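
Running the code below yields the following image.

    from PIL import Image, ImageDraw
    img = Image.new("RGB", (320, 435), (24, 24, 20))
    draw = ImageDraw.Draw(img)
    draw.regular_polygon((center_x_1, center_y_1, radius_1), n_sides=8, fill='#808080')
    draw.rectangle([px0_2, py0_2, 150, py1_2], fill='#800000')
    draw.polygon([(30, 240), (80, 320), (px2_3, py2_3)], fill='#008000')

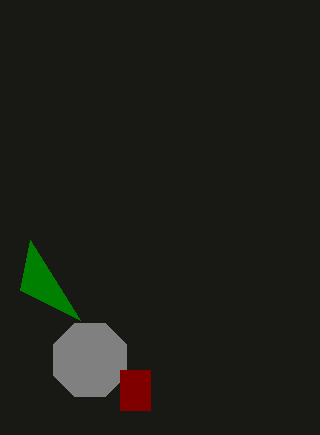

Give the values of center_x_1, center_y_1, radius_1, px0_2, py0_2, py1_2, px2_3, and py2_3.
center_x_1 = 90; center_y_1 = 360; radius_1 = 40; px0_2 = 120; py0_2 = 370; py1_2 = 410; px2_3 = 20; py2_3 = 290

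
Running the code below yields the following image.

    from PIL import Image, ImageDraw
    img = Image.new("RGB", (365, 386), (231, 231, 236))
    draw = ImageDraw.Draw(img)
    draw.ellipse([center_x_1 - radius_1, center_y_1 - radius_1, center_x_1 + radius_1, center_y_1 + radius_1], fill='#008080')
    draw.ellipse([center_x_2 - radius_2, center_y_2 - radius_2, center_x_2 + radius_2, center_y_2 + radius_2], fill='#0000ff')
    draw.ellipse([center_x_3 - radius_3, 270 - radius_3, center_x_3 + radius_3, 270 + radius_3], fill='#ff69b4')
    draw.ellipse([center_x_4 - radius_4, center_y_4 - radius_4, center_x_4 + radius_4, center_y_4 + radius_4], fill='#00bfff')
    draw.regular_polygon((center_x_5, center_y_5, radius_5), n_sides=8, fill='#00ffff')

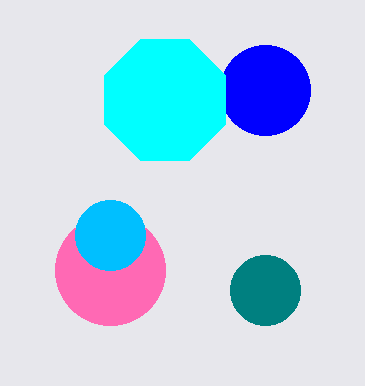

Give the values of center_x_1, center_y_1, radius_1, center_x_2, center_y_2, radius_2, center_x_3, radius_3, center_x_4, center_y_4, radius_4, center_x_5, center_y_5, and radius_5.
center_x_1 = 265
center_y_1 = 290
radius_1 = 35
center_x_2 = 265
center_y_2 = 90
radius_2 = 45
center_x_3 = 110
radius_3 = 55
center_x_4 = 110
center_y_4 = 235
radius_4 = 35
center_x_5 = 165
center_y_5 = 100
radius_5 = 65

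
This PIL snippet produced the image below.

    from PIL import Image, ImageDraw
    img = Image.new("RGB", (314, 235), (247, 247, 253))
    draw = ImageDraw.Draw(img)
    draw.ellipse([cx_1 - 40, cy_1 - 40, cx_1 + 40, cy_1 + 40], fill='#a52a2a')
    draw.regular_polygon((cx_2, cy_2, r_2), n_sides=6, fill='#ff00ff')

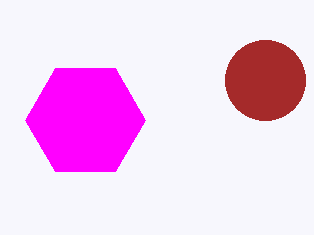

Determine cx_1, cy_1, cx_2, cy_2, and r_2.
cx_1 = 265; cy_1 = 80; cx_2 = 85; cy_2 = 120; r_2 = 60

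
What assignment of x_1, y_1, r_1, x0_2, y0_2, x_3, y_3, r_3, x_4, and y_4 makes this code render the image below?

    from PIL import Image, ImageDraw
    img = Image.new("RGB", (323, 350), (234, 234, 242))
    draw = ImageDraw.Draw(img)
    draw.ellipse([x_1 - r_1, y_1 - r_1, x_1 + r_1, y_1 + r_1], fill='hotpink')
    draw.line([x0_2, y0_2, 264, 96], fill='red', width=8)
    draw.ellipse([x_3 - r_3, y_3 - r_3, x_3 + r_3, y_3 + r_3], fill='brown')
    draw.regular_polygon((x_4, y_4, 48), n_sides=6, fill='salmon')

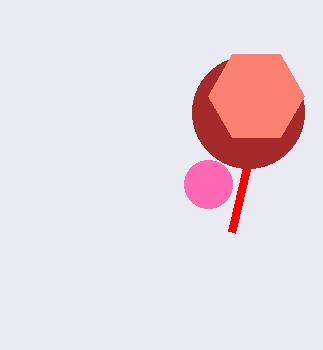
x_1 = 208; y_1 = 184; r_1 = 24; x0_2 = 232; y0_2 = 232; x_3 = 248; y_3 = 112; r_3 = 56; x_4 = 256; y_4 = 96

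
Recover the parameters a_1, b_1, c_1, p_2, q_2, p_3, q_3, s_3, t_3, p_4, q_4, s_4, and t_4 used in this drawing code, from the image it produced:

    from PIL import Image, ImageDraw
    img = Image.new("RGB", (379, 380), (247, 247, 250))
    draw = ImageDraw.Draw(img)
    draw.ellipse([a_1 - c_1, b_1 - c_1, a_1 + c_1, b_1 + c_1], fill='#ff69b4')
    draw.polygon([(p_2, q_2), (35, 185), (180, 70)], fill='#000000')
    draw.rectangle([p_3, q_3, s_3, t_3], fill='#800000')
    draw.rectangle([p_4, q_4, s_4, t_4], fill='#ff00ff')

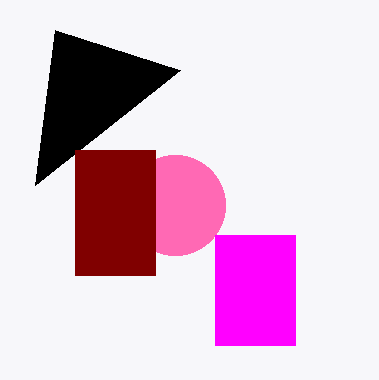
a_1 = 175
b_1 = 205
c_1 = 50
p_2 = 55
q_2 = 30
p_3 = 75
q_3 = 150
s_3 = 155
t_3 = 275
p_4 = 215
q_4 = 235
s_4 = 295
t_4 = 345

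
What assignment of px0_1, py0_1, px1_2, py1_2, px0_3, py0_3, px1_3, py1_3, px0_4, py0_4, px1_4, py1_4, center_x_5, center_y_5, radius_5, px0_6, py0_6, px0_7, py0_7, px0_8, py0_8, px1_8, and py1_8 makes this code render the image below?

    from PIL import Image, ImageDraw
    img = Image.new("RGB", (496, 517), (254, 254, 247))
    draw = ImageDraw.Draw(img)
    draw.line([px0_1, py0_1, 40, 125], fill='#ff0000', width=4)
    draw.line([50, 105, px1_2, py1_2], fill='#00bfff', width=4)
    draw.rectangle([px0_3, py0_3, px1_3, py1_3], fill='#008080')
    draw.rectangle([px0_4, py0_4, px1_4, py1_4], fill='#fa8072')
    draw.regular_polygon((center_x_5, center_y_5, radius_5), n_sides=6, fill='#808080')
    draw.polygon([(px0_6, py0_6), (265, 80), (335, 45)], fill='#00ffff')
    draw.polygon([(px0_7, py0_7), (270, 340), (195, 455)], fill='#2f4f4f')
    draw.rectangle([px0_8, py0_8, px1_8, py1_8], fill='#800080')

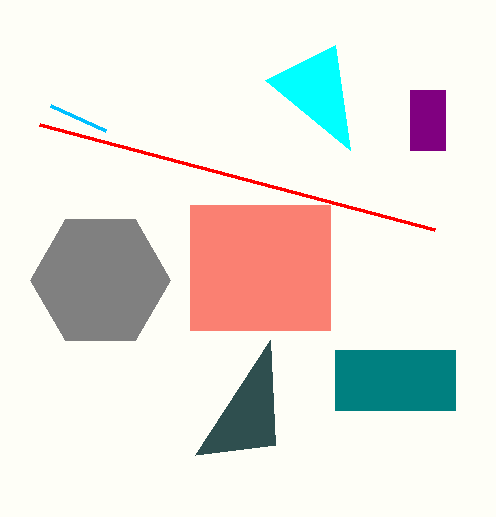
px0_1 = 435, py0_1 = 230, px1_2 = 105, py1_2 = 130, px0_3 = 335, py0_3 = 350, px1_3 = 455, py1_3 = 410, px0_4 = 190, py0_4 = 205, px1_4 = 330, py1_4 = 330, center_x_5 = 100, center_y_5 = 280, radius_5 = 70, px0_6 = 350, py0_6 = 150, px0_7 = 275, py0_7 = 445, px0_8 = 410, py0_8 = 90, px1_8 = 445, py1_8 = 150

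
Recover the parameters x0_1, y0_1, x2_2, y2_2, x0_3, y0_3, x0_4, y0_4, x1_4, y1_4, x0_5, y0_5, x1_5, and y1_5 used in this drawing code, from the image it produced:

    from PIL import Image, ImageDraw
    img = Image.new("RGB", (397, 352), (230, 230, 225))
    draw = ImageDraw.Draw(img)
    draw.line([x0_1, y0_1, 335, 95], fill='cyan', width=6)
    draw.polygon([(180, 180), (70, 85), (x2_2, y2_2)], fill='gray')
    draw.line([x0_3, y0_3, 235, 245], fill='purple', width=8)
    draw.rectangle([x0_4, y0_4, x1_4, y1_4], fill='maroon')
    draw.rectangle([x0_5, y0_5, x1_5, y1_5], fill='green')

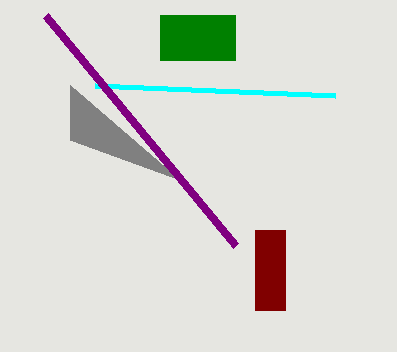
x0_1 = 95
y0_1 = 85
x2_2 = 70
y2_2 = 140
x0_3 = 45
y0_3 = 15
x0_4 = 255
y0_4 = 230
x1_4 = 285
y1_4 = 310
x0_5 = 160
y0_5 = 15
x1_5 = 235
y1_5 = 60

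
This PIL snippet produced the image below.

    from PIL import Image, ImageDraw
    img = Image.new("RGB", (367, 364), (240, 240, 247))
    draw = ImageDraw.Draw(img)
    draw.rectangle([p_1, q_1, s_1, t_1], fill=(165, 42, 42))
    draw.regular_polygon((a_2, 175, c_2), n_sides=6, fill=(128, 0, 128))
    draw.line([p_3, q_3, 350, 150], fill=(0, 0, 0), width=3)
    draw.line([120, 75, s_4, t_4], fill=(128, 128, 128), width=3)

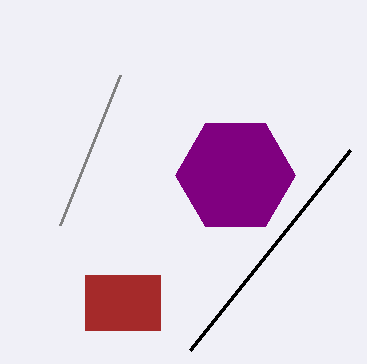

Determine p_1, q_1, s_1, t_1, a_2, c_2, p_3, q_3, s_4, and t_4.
p_1 = 85, q_1 = 275, s_1 = 160, t_1 = 330, a_2 = 235, c_2 = 60, p_3 = 190, q_3 = 350, s_4 = 60, t_4 = 225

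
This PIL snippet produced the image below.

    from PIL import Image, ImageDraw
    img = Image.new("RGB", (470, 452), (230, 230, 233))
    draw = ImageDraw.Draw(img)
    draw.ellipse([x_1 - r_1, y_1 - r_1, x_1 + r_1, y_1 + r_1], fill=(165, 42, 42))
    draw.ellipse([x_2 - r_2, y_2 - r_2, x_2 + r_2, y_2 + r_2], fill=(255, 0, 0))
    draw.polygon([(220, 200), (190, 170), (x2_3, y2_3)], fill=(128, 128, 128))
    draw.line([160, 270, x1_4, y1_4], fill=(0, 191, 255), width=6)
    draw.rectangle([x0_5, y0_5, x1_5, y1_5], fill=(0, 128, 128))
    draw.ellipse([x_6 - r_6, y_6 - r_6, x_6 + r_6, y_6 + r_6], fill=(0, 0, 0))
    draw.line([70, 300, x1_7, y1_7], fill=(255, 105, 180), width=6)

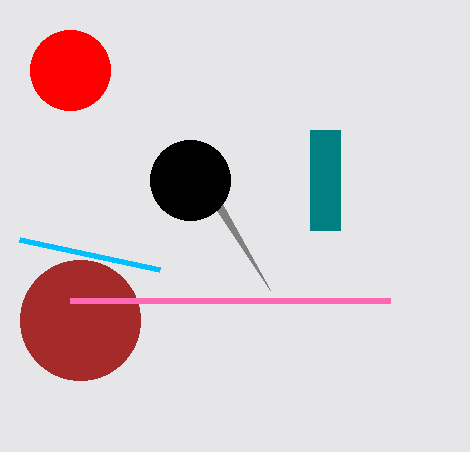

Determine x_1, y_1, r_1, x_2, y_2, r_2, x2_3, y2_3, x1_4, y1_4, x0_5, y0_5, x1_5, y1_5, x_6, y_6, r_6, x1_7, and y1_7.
x_1 = 80, y_1 = 320, r_1 = 60, x_2 = 70, y_2 = 70, r_2 = 40, x2_3 = 270, y2_3 = 290, x1_4 = 20, y1_4 = 240, x0_5 = 310, y0_5 = 130, x1_5 = 340, y1_5 = 230, x_6 = 190, y_6 = 180, r_6 = 40, x1_7 = 390, y1_7 = 300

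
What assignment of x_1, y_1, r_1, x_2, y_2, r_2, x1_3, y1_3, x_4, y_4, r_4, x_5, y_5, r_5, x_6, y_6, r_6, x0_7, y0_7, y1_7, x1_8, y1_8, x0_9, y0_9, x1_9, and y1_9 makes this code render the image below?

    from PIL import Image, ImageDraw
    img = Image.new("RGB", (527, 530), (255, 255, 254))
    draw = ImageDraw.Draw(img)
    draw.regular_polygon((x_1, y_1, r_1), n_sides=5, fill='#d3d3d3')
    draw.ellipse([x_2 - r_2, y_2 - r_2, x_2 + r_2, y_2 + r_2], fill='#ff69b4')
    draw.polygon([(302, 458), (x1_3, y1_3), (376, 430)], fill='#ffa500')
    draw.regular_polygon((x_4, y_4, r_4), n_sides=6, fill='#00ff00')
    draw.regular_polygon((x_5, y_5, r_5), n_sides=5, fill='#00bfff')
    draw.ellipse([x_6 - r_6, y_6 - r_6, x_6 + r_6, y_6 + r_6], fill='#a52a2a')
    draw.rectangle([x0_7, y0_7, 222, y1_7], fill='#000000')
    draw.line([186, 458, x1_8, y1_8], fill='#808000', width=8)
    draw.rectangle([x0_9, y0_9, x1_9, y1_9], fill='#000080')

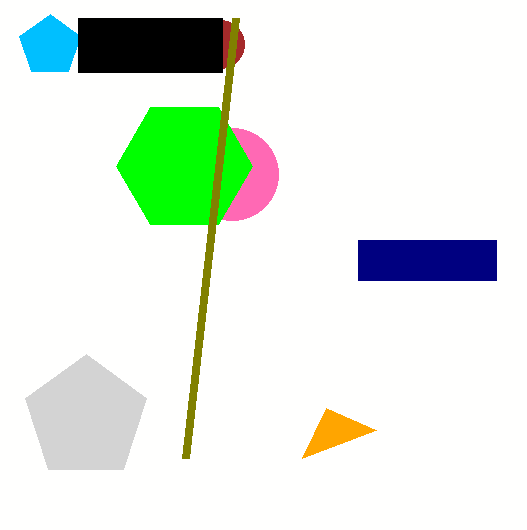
x_1 = 86, y_1 = 418, r_1 = 64, x_2 = 232, y_2 = 174, r_2 = 46, x1_3 = 326, y1_3 = 408, x_4 = 184, y_4 = 166, r_4 = 68, x_5 = 50, y_5 = 46, r_5 = 32, x_6 = 220, y_6 = 44, r_6 = 24, x0_7 = 78, y0_7 = 18, y1_7 = 72, x1_8 = 236, y1_8 = 18, x0_9 = 358, y0_9 = 240, x1_9 = 496, y1_9 = 280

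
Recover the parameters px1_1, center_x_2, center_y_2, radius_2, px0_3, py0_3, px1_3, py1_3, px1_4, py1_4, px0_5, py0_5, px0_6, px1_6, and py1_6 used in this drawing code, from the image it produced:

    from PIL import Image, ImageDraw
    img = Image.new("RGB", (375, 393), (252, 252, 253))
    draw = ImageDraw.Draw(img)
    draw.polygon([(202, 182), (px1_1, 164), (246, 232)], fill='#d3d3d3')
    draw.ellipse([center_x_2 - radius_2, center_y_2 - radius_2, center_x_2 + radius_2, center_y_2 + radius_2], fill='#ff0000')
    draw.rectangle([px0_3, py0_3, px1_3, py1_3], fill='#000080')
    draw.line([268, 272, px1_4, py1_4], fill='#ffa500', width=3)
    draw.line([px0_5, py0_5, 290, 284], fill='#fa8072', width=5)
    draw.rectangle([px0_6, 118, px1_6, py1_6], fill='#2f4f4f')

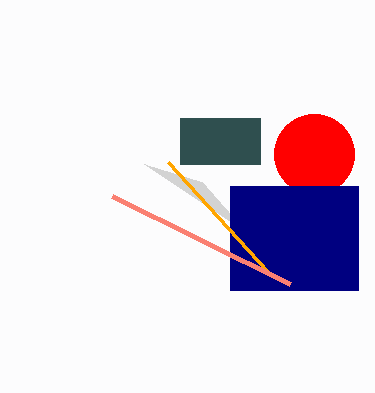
px1_1 = 144, center_x_2 = 314, center_y_2 = 154, radius_2 = 40, px0_3 = 230, py0_3 = 186, px1_3 = 358, py1_3 = 290, px1_4 = 168, py1_4 = 162, px0_5 = 112, py0_5 = 196, px0_6 = 180, px1_6 = 260, py1_6 = 164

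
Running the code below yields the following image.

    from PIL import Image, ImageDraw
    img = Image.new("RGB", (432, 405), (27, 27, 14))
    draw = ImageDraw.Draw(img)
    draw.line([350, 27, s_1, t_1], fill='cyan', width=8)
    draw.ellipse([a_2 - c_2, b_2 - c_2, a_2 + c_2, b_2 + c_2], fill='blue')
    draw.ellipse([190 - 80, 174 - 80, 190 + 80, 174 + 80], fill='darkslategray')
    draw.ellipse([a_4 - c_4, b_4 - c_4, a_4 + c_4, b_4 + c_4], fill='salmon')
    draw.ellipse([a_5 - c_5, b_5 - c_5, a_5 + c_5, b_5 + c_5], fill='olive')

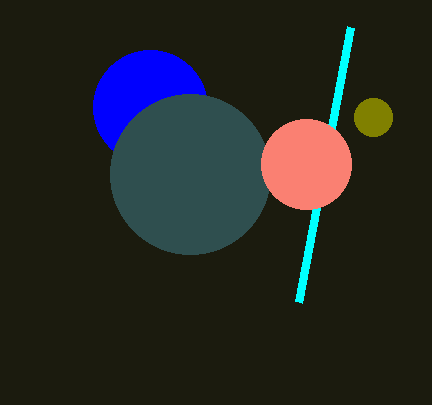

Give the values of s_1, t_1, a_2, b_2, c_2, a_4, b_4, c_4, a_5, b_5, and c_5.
s_1 = 298; t_1 = 302; a_2 = 150; b_2 = 107; c_2 = 57; a_4 = 306; b_4 = 164; c_4 = 45; a_5 = 373; b_5 = 117; c_5 = 19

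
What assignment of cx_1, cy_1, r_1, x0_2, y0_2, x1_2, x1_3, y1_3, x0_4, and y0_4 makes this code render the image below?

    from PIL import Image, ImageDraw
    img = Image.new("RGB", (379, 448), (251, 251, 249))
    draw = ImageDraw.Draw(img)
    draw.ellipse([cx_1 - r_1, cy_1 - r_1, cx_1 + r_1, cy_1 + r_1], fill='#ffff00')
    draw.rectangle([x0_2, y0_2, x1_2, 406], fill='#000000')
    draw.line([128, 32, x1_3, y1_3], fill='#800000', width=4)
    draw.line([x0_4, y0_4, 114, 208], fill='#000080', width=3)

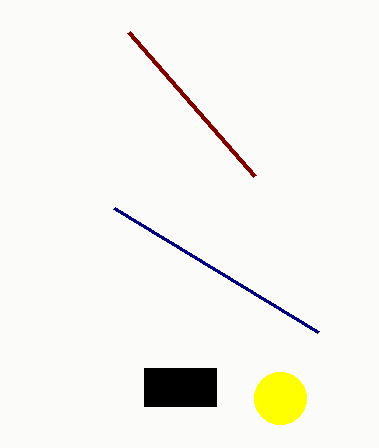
cx_1 = 280
cy_1 = 398
r_1 = 26
x0_2 = 144
y0_2 = 368
x1_2 = 216
x1_3 = 254
y1_3 = 176
x0_4 = 318
y0_4 = 332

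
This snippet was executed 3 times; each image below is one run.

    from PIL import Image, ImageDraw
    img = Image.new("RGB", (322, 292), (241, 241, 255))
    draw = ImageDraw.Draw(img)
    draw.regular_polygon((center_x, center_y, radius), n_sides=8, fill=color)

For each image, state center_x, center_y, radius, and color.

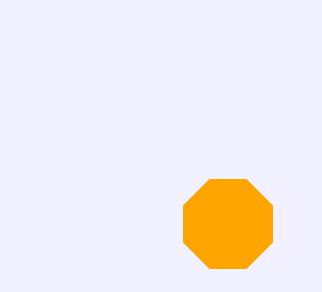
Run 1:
center_x = 228
center_y = 224
radius = 48
color = 'orange'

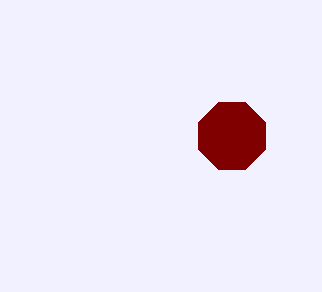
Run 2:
center_x = 232; center_y = 136; radius = 36; color = 'maroon'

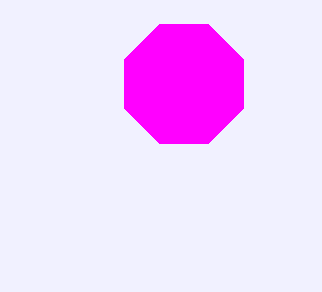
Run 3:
center_x = 184, center_y = 84, radius = 64, color = 'magenta'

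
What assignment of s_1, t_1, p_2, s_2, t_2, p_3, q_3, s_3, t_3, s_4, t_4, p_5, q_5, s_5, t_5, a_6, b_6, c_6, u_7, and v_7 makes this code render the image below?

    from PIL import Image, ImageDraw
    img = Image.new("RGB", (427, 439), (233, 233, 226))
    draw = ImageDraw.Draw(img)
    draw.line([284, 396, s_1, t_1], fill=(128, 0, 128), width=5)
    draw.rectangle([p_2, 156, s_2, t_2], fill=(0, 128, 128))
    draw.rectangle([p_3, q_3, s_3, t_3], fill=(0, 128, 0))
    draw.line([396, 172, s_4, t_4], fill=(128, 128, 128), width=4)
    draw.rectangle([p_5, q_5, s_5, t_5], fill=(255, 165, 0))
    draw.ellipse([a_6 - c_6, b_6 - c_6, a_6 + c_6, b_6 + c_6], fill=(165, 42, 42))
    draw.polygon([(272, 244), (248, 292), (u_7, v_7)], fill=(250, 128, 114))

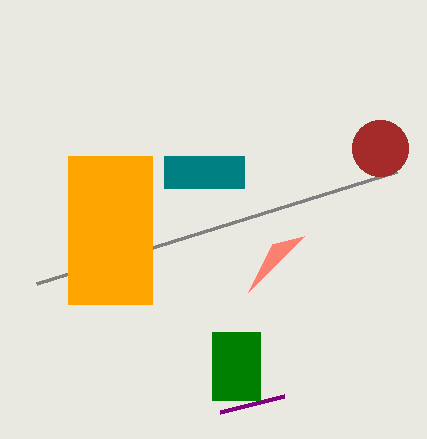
s_1 = 220; t_1 = 412; p_2 = 164; s_2 = 244; t_2 = 188; p_3 = 212; q_3 = 332; s_3 = 260; t_3 = 400; s_4 = 36; t_4 = 284; p_5 = 68; q_5 = 156; s_5 = 152; t_5 = 304; a_6 = 380; b_6 = 148; c_6 = 28; u_7 = 304; v_7 = 236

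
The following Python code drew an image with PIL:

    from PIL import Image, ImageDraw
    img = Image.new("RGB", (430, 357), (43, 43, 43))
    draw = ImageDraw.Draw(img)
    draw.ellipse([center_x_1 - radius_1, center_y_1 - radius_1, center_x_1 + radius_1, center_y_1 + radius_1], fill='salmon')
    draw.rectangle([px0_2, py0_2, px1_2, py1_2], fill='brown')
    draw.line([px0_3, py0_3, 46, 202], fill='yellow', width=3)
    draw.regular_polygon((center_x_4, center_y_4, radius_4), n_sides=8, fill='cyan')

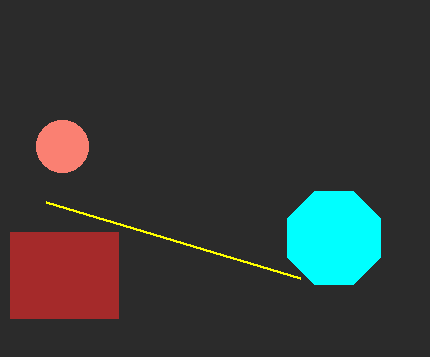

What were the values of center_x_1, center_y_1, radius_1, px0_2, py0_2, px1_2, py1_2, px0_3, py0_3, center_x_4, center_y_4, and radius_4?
center_x_1 = 62
center_y_1 = 146
radius_1 = 26
px0_2 = 10
py0_2 = 232
px1_2 = 118
py1_2 = 318
px0_3 = 300
py0_3 = 278
center_x_4 = 334
center_y_4 = 238
radius_4 = 50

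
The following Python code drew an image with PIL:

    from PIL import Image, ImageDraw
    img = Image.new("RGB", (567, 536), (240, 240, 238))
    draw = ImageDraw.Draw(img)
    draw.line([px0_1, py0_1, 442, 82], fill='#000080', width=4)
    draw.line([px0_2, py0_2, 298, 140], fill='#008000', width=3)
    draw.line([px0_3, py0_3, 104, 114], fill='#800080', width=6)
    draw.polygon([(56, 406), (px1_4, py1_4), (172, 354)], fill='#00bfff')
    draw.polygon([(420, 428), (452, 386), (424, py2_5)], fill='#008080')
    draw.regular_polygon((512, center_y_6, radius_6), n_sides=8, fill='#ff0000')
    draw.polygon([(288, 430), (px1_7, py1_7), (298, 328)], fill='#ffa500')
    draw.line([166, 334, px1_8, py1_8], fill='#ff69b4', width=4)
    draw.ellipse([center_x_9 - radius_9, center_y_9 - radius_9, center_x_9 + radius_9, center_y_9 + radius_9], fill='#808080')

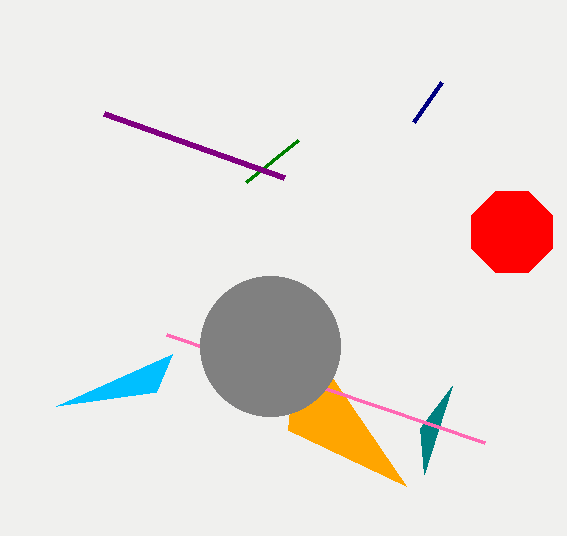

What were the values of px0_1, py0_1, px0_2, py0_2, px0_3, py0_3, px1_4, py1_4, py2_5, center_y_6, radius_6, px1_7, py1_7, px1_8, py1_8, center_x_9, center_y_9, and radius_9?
px0_1 = 414
py0_1 = 122
px0_2 = 246
py0_2 = 182
px0_3 = 284
py0_3 = 178
px1_4 = 156
py1_4 = 392
py2_5 = 474
center_y_6 = 232
radius_6 = 44
px1_7 = 406
py1_7 = 486
px1_8 = 484
py1_8 = 442
center_x_9 = 270
center_y_9 = 346
radius_9 = 70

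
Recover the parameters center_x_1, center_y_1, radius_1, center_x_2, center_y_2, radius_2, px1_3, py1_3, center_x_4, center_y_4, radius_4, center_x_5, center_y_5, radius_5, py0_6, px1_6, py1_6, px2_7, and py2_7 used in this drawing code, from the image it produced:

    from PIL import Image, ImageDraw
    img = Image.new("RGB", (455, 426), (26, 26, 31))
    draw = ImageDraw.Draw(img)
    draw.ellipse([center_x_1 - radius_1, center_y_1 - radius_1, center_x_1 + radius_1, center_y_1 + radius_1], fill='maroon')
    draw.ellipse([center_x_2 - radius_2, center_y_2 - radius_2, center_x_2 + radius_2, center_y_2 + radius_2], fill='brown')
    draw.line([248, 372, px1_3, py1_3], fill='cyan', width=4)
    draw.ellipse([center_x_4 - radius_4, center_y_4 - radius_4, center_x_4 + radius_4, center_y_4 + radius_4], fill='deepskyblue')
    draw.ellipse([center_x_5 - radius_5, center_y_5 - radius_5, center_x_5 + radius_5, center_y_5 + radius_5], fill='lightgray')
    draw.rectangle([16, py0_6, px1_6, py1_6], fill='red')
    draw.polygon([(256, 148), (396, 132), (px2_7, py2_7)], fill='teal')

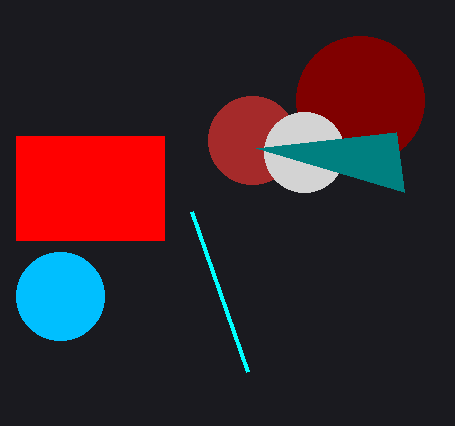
center_x_1 = 360, center_y_1 = 100, radius_1 = 64, center_x_2 = 252, center_y_2 = 140, radius_2 = 44, px1_3 = 192, py1_3 = 212, center_x_4 = 60, center_y_4 = 296, radius_4 = 44, center_x_5 = 304, center_y_5 = 152, radius_5 = 40, py0_6 = 136, px1_6 = 164, py1_6 = 240, px2_7 = 404, py2_7 = 192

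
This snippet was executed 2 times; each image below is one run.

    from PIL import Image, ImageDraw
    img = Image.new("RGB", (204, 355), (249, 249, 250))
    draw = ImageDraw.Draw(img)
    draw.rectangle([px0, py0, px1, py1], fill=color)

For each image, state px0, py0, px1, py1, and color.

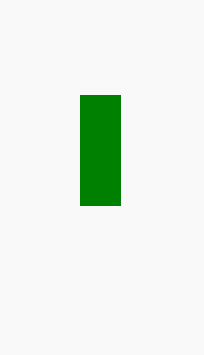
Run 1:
px0 = 80
py0 = 95
px1 = 120
py1 = 205
color = 'green'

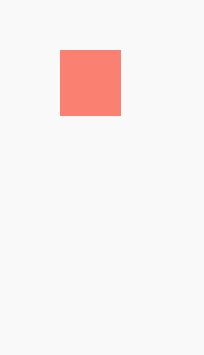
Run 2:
px0 = 60, py0 = 50, px1 = 120, py1 = 115, color = 'salmon'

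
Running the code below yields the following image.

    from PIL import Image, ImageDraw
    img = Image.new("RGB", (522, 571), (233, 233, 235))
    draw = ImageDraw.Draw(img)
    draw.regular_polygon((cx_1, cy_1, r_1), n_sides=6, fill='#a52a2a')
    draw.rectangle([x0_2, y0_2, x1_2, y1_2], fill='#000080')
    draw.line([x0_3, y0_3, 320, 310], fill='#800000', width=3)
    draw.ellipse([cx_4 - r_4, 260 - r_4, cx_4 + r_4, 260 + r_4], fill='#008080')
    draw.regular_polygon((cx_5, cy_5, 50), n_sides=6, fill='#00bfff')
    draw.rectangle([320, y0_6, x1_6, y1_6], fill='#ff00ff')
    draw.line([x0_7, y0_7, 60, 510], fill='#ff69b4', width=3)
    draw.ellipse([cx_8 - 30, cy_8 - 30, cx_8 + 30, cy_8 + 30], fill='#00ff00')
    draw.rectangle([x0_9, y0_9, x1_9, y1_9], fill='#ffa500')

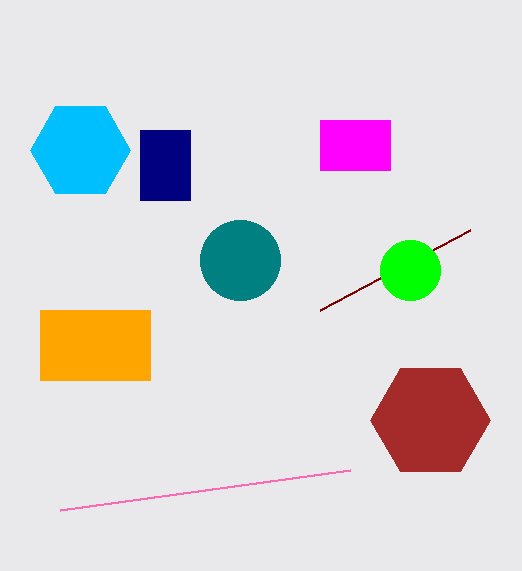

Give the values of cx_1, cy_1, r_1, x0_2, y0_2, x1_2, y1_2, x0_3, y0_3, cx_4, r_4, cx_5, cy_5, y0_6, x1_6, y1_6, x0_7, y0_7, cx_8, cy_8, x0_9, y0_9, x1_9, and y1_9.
cx_1 = 430; cy_1 = 420; r_1 = 60; x0_2 = 140; y0_2 = 130; x1_2 = 190; y1_2 = 200; x0_3 = 470; y0_3 = 230; cx_4 = 240; r_4 = 40; cx_5 = 80; cy_5 = 150; y0_6 = 120; x1_6 = 390; y1_6 = 170; x0_7 = 350; y0_7 = 470; cx_8 = 410; cy_8 = 270; x0_9 = 40; y0_9 = 310; x1_9 = 150; y1_9 = 380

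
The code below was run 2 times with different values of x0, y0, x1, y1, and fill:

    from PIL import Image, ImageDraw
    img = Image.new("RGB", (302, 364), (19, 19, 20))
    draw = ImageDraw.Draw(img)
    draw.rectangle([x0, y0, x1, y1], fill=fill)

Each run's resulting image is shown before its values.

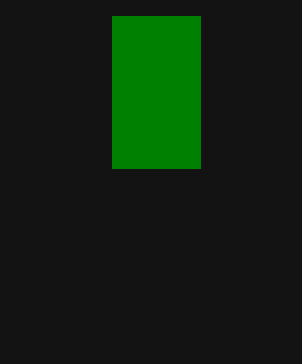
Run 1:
x0 = 112, y0 = 16, x1 = 200, y1 = 168, fill = 'green'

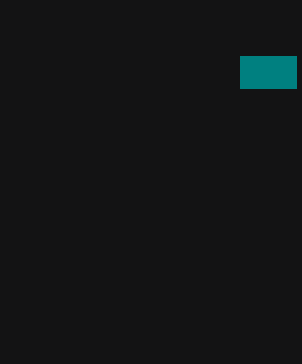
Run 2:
x0 = 240
y0 = 56
x1 = 296
y1 = 88
fill = 'teal'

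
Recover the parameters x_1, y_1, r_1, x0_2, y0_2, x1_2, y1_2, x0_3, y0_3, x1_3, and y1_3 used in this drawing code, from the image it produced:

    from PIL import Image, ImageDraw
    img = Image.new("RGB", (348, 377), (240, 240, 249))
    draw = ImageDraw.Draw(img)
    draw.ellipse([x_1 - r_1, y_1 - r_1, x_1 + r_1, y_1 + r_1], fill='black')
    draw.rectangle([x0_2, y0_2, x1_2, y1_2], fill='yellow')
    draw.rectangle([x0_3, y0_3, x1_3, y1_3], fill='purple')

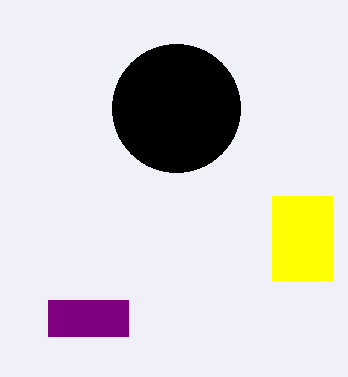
x_1 = 176; y_1 = 108; r_1 = 64; x0_2 = 272; y0_2 = 196; x1_2 = 332; y1_2 = 280; x0_3 = 48; y0_3 = 300; x1_3 = 128; y1_3 = 336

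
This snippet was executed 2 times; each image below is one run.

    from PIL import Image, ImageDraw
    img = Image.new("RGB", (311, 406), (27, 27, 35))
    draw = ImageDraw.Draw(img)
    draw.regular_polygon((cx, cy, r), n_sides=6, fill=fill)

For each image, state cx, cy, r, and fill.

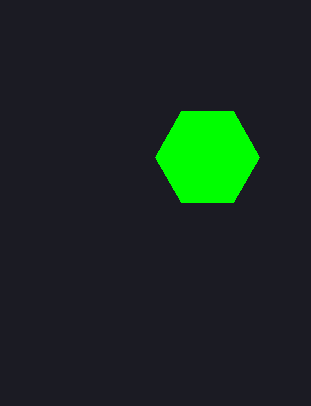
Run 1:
cx = 207, cy = 157, r = 52, fill = 'lime'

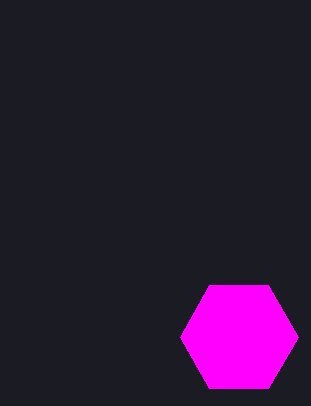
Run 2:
cx = 239, cy = 337, r = 59, fill = 'magenta'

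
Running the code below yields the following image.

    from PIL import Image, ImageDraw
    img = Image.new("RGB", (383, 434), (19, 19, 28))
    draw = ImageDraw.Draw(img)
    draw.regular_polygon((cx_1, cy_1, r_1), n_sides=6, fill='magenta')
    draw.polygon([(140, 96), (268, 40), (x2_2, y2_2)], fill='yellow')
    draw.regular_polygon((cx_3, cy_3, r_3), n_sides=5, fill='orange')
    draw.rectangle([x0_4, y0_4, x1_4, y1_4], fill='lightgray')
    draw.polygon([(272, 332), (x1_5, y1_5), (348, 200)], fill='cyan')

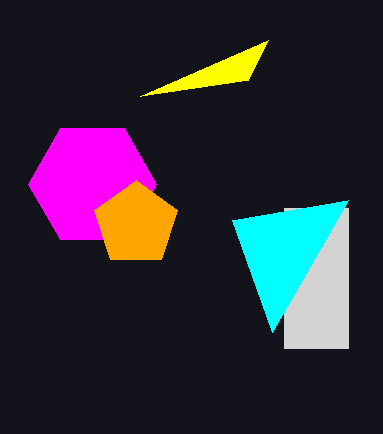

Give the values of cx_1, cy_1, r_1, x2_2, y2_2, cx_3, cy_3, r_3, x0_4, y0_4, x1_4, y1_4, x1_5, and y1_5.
cx_1 = 92, cy_1 = 184, r_1 = 64, x2_2 = 248, y2_2 = 80, cx_3 = 136, cy_3 = 224, r_3 = 44, x0_4 = 284, y0_4 = 208, x1_4 = 348, y1_4 = 348, x1_5 = 232, y1_5 = 220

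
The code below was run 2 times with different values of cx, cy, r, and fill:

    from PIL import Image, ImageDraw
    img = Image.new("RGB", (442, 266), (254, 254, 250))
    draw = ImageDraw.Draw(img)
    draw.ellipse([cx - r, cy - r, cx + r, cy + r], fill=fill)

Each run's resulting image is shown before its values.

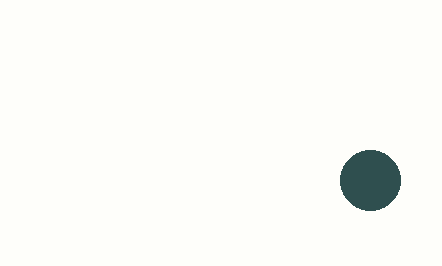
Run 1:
cx = 370, cy = 180, r = 30, fill = 'darkslategray'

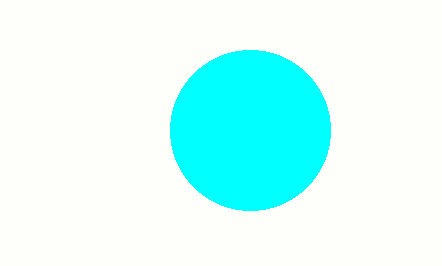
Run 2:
cx = 250
cy = 130
r = 80
fill = 'cyan'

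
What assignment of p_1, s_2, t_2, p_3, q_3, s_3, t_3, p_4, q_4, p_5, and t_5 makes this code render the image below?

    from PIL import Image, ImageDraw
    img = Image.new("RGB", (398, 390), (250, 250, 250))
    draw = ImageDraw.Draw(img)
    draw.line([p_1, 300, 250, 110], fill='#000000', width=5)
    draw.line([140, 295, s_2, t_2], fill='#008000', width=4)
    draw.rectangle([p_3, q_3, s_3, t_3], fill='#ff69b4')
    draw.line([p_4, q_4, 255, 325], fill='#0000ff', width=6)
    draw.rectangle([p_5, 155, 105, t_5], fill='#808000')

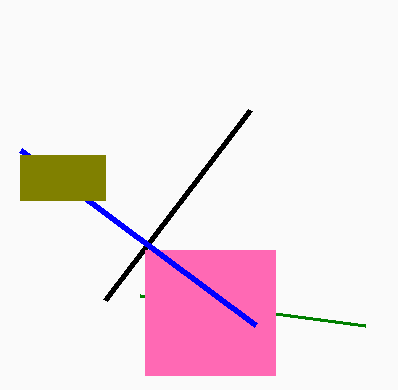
p_1 = 105
s_2 = 365
t_2 = 325
p_3 = 145
q_3 = 250
s_3 = 275
t_3 = 375
p_4 = 20
q_4 = 150
p_5 = 20
t_5 = 200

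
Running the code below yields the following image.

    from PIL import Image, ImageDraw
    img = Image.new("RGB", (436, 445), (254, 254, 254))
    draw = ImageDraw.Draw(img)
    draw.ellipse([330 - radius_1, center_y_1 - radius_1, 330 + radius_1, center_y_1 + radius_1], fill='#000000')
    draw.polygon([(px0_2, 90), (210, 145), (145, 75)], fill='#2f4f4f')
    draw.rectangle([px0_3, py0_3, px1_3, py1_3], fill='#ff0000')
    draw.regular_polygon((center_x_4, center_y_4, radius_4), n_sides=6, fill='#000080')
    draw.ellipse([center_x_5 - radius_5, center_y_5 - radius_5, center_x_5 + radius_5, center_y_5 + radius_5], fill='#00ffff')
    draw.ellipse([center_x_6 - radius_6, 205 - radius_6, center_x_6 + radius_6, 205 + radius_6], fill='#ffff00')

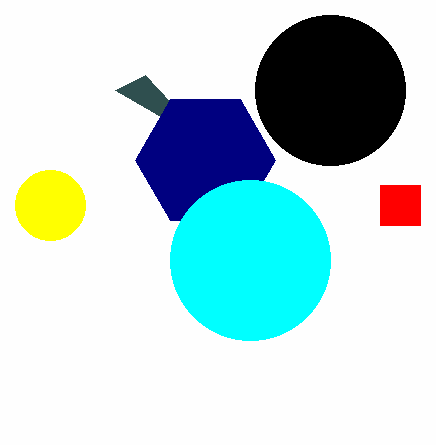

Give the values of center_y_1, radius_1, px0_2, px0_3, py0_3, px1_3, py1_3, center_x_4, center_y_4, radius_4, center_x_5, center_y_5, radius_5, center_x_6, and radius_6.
center_y_1 = 90; radius_1 = 75; px0_2 = 115; px0_3 = 380; py0_3 = 185; px1_3 = 420; py1_3 = 225; center_x_4 = 205; center_y_4 = 160; radius_4 = 70; center_x_5 = 250; center_y_5 = 260; radius_5 = 80; center_x_6 = 50; radius_6 = 35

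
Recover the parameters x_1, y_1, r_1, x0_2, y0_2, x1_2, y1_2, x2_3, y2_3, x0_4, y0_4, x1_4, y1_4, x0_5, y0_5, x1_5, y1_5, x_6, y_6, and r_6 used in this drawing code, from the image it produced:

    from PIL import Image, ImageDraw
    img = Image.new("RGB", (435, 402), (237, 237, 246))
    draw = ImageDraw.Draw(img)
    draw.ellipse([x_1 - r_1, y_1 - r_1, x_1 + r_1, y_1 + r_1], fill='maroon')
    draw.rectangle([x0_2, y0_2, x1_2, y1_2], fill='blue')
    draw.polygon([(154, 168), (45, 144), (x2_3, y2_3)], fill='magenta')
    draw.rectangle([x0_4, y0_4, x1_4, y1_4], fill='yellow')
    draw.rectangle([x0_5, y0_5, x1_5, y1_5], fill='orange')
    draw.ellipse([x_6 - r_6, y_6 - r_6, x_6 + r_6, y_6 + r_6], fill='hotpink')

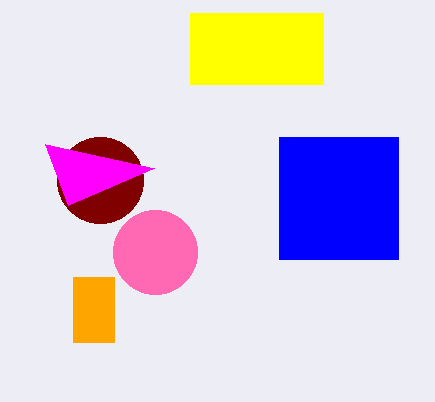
x_1 = 100
y_1 = 180
r_1 = 43
x0_2 = 279
y0_2 = 137
x1_2 = 398
y1_2 = 259
x2_3 = 68
y2_3 = 205
x0_4 = 190
y0_4 = 13
x1_4 = 323
y1_4 = 84
x0_5 = 73
y0_5 = 277
x1_5 = 114
y1_5 = 342
x_6 = 155
y_6 = 252
r_6 = 42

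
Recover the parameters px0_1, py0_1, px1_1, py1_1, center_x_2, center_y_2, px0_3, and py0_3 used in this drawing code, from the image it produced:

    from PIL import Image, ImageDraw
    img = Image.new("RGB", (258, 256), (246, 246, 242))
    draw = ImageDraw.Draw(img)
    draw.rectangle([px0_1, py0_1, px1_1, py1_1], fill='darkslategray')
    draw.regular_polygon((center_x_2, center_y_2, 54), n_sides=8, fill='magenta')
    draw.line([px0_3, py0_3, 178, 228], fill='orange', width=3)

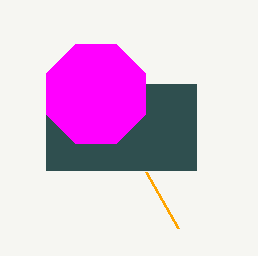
px0_1 = 46, py0_1 = 84, px1_1 = 196, py1_1 = 170, center_x_2 = 96, center_y_2 = 94, px0_3 = 146, py0_3 = 172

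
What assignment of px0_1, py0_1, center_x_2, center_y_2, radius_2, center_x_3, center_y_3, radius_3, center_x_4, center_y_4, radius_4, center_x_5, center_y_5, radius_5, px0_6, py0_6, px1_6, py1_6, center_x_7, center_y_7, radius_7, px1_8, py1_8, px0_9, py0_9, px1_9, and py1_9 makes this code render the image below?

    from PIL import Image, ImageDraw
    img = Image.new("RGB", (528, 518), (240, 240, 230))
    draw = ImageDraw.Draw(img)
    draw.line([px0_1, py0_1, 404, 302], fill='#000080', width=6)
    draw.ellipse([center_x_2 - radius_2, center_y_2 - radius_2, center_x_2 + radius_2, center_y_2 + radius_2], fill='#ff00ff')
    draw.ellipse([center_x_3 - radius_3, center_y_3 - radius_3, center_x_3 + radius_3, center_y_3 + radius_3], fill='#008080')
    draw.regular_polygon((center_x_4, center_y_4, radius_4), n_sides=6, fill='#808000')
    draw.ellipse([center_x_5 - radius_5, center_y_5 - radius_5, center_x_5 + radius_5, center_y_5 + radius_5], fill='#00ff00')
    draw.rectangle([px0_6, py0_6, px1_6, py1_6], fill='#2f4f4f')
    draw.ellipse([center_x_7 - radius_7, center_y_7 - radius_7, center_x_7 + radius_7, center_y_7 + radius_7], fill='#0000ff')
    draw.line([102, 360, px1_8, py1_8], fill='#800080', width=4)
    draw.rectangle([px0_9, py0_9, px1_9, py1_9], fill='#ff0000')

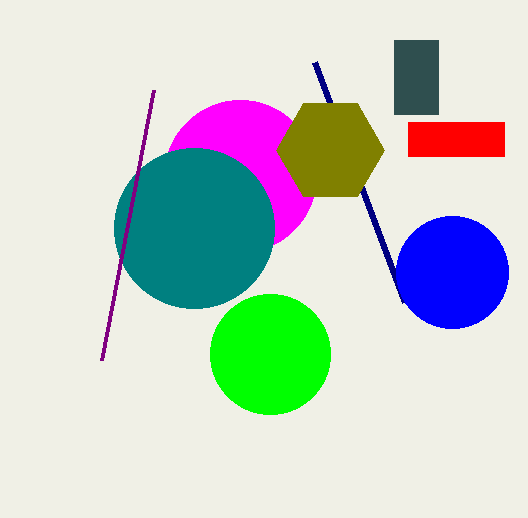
px0_1 = 314; py0_1 = 62; center_x_2 = 240; center_y_2 = 176; radius_2 = 76; center_x_3 = 194; center_y_3 = 228; radius_3 = 80; center_x_4 = 330; center_y_4 = 150; radius_4 = 54; center_x_5 = 270; center_y_5 = 354; radius_5 = 60; px0_6 = 394; py0_6 = 40; px1_6 = 438; py1_6 = 114; center_x_7 = 452; center_y_7 = 272; radius_7 = 56; px1_8 = 154; py1_8 = 90; px0_9 = 408; py0_9 = 122; px1_9 = 504; py1_9 = 156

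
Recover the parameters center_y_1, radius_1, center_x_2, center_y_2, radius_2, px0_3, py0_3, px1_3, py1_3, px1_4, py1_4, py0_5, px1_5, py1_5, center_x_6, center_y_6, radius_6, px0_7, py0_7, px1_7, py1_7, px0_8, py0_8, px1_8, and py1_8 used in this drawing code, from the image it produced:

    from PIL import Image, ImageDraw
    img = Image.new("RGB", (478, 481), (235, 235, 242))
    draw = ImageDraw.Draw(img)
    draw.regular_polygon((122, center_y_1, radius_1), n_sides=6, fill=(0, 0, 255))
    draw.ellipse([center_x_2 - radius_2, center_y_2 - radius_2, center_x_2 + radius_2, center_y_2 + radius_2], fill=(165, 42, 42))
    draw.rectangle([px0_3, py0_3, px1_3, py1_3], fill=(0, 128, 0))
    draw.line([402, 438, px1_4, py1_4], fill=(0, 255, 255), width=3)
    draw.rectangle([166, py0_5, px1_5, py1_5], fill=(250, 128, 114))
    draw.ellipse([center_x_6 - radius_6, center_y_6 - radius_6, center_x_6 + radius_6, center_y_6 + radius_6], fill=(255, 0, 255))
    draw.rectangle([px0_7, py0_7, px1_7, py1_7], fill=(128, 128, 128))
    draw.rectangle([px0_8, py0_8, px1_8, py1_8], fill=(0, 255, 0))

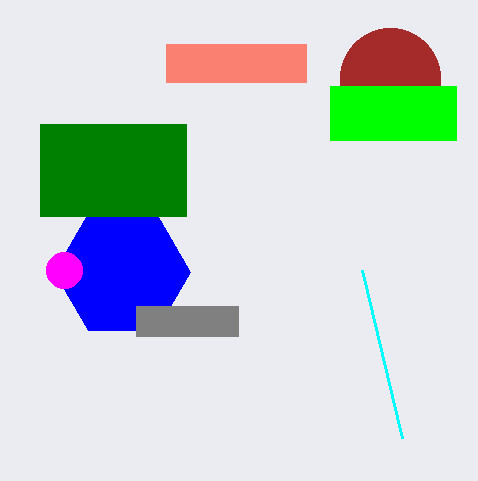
center_y_1 = 272; radius_1 = 68; center_x_2 = 390; center_y_2 = 78; radius_2 = 50; px0_3 = 40; py0_3 = 124; px1_3 = 186; py1_3 = 216; px1_4 = 362; py1_4 = 270; py0_5 = 44; px1_5 = 306; py1_5 = 82; center_x_6 = 64; center_y_6 = 270; radius_6 = 18; px0_7 = 136; py0_7 = 306; px1_7 = 238; py1_7 = 336; px0_8 = 330; py0_8 = 86; px1_8 = 456; py1_8 = 140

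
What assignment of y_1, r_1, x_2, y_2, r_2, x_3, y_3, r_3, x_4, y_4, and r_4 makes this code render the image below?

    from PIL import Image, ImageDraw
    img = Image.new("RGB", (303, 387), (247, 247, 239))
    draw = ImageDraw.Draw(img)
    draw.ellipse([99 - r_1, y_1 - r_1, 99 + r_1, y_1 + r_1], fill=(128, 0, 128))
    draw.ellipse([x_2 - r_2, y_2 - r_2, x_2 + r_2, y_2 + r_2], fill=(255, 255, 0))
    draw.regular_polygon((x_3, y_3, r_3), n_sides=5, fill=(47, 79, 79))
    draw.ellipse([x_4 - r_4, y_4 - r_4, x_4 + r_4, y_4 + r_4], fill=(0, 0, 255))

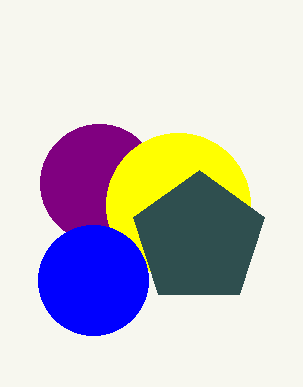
y_1 = 183, r_1 = 59, x_2 = 178, y_2 = 205, r_2 = 72, x_3 = 199, y_3 = 239, r_3 = 69, x_4 = 93, y_4 = 280, r_4 = 55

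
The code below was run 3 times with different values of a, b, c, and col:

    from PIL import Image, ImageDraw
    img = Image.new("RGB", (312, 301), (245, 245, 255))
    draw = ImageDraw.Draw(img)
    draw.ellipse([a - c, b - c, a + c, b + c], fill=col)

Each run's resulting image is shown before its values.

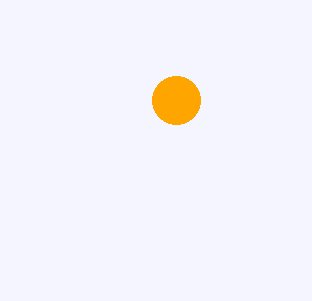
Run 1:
a = 176
b = 100
c = 24
col = 'orange'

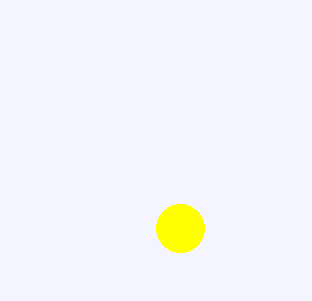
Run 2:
a = 180
b = 228
c = 24
col = 'yellow'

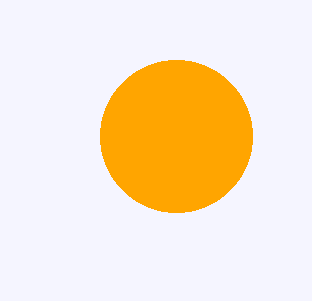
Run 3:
a = 176
b = 136
c = 76
col = 'orange'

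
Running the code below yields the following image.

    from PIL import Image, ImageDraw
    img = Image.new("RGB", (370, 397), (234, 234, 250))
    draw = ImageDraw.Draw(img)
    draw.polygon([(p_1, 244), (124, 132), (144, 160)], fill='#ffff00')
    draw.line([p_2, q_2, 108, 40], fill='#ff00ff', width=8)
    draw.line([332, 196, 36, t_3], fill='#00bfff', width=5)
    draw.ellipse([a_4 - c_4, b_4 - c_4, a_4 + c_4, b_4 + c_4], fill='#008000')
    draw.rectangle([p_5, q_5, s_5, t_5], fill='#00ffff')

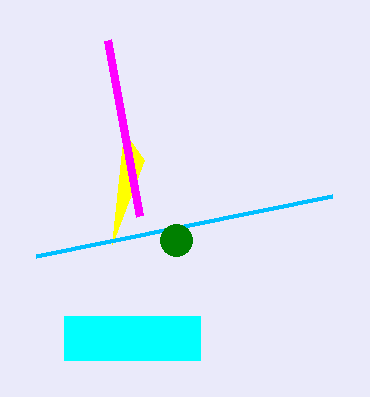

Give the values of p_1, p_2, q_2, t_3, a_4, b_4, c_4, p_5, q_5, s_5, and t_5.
p_1 = 112
p_2 = 140
q_2 = 216
t_3 = 256
a_4 = 176
b_4 = 240
c_4 = 16
p_5 = 64
q_5 = 316
s_5 = 200
t_5 = 360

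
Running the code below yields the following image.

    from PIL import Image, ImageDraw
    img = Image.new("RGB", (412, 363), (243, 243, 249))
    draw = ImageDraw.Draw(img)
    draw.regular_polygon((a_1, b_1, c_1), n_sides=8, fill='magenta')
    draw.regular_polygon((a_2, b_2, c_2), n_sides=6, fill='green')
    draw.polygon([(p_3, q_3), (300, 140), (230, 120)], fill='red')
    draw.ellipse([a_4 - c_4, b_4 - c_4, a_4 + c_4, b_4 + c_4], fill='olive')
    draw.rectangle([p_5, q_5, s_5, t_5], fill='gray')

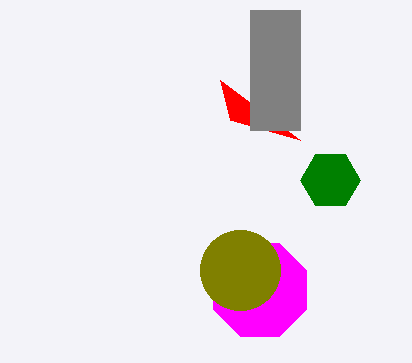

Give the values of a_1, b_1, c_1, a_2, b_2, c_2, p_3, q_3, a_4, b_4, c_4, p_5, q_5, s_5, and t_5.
a_1 = 260
b_1 = 290
c_1 = 50
a_2 = 330
b_2 = 180
c_2 = 30
p_3 = 220
q_3 = 80
a_4 = 240
b_4 = 270
c_4 = 40
p_5 = 250
q_5 = 10
s_5 = 300
t_5 = 130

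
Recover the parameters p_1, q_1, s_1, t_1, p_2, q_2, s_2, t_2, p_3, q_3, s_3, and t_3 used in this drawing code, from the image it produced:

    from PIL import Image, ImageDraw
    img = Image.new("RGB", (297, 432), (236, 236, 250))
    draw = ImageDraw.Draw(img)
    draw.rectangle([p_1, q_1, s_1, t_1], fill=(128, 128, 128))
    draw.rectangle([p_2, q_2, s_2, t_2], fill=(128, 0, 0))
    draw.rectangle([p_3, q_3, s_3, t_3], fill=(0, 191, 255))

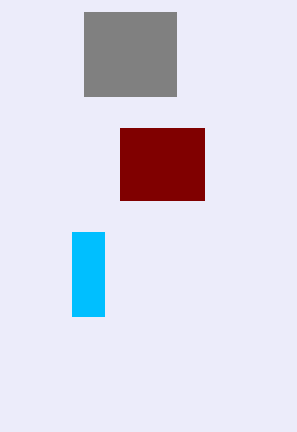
p_1 = 84
q_1 = 12
s_1 = 176
t_1 = 96
p_2 = 120
q_2 = 128
s_2 = 204
t_2 = 200
p_3 = 72
q_3 = 232
s_3 = 104
t_3 = 316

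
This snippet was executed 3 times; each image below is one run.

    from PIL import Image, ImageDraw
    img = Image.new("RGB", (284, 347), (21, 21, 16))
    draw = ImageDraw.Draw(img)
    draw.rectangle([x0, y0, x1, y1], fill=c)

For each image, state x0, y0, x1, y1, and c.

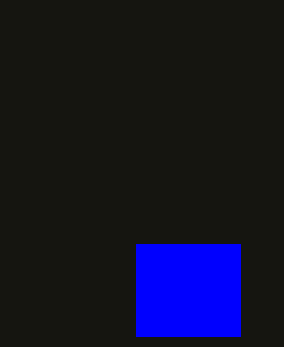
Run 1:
x0 = 136, y0 = 244, x1 = 240, y1 = 336, c = 'blue'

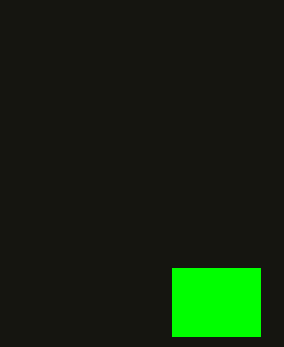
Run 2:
x0 = 172; y0 = 268; x1 = 260; y1 = 336; c = 'lime'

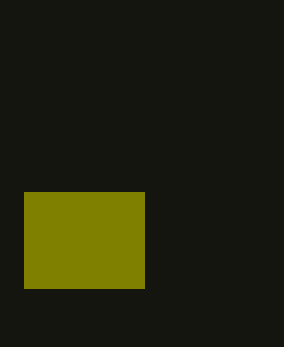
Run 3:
x0 = 24; y0 = 192; x1 = 144; y1 = 288; c = 'olive'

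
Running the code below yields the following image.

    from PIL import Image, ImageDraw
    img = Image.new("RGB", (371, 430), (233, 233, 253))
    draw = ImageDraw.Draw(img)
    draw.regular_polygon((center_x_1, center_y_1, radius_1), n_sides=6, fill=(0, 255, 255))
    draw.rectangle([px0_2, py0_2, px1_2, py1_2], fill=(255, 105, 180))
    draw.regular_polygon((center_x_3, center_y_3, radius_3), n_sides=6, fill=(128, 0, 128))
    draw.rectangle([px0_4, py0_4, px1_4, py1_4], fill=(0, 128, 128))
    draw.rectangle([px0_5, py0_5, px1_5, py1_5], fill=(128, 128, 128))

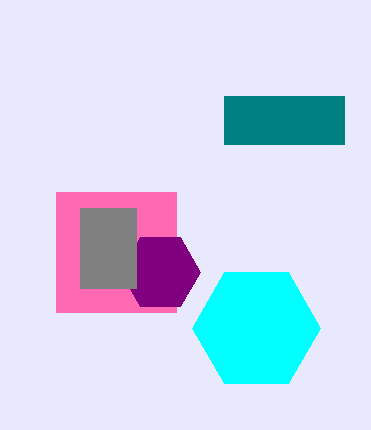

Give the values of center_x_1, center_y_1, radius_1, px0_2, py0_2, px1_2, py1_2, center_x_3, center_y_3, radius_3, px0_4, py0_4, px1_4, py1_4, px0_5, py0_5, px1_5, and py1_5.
center_x_1 = 256; center_y_1 = 328; radius_1 = 64; px0_2 = 56; py0_2 = 192; px1_2 = 176; py1_2 = 312; center_x_3 = 160; center_y_3 = 272; radius_3 = 40; px0_4 = 224; py0_4 = 96; px1_4 = 344; py1_4 = 144; px0_5 = 80; py0_5 = 208; px1_5 = 136; py1_5 = 288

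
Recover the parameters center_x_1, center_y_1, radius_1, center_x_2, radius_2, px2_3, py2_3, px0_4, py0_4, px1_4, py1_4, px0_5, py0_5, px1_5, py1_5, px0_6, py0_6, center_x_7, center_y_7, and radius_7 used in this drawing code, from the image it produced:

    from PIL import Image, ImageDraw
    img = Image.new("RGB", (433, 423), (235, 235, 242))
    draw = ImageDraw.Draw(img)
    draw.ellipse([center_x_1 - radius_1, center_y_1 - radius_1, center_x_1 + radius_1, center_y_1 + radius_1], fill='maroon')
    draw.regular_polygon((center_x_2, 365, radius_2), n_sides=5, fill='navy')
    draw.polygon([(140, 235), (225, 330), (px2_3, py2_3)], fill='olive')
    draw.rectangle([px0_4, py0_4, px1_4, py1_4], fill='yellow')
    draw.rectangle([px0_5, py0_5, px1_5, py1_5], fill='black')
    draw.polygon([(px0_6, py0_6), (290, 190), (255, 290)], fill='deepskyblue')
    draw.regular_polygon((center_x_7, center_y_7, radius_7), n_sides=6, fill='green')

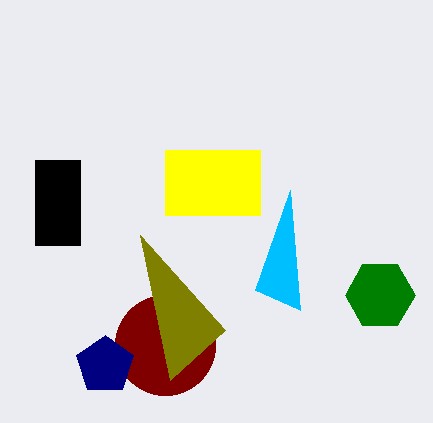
center_x_1 = 165; center_y_1 = 345; radius_1 = 50; center_x_2 = 105; radius_2 = 30; px2_3 = 170; py2_3 = 380; px0_4 = 165; py0_4 = 150; px1_4 = 260; py1_4 = 215; px0_5 = 35; py0_5 = 160; px1_5 = 80; py1_5 = 245; px0_6 = 300; py0_6 = 310; center_x_7 = 380; center_y_7 = 295; radius_7 = 35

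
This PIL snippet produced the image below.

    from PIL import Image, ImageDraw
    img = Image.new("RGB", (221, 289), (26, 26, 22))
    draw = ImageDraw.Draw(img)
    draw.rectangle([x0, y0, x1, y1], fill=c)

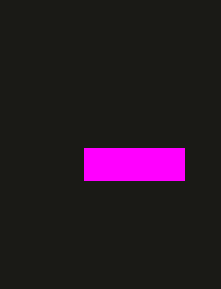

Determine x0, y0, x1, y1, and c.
x0 = 84; y0 = 148; x1 = 184; y1 = 180; c = 'magenta'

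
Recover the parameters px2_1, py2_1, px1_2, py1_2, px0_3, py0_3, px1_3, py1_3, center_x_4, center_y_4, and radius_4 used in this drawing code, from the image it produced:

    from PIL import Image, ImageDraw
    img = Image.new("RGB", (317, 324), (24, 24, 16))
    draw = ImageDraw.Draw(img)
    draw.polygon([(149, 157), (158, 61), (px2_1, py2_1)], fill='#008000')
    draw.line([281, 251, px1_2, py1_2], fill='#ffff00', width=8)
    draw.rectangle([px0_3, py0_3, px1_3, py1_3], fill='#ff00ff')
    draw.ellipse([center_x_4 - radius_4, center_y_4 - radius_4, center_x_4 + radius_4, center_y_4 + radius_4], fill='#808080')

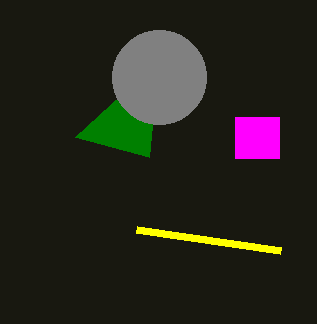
px2_1 = 75
py2_1 = 137
px1_2 = 137
py1_2 = 230
px0_3 = 235
py0_3 = 117
px1_3 = 279
py1_3 = 158
center_x_4 = 159
center_y_4 = 77
radius_4 = 47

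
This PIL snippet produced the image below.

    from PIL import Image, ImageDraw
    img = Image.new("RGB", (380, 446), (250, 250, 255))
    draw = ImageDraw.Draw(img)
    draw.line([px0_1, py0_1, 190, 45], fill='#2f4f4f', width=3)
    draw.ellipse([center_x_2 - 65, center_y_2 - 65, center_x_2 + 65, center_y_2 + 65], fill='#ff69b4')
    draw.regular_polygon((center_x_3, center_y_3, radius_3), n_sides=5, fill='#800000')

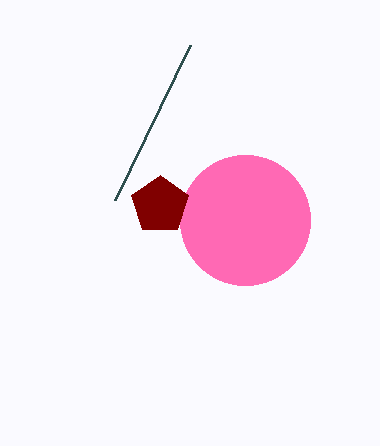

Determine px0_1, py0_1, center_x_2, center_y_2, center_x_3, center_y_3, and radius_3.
px0_1 = 115, py0_1 = 200, center_x_2 = 245, center_y_2 = 220, center_x_3 = 160, center_y_3 = 205, radius_3 = 30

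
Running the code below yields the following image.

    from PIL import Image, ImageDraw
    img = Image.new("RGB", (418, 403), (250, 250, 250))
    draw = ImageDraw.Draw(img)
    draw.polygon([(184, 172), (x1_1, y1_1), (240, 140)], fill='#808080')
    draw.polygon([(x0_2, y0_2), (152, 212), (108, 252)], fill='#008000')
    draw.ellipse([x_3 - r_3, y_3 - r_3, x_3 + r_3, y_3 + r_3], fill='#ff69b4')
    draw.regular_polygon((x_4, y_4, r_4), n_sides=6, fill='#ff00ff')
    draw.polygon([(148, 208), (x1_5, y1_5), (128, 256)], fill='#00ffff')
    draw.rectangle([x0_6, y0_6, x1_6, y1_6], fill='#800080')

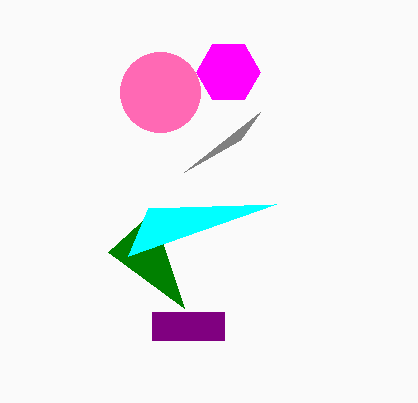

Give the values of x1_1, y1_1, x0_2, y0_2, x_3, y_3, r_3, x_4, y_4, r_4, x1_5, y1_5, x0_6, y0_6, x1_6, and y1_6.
x1_1 = 260, y1_1 = 112, x0_2 = 184, y0_2 = 308, x_3 = 160, y_3 = 92, r_3 = 40, x_4 = 228, y_4 = 72, r_4 = 32, x1_5 = 276, y1_5 = 204, x0_6 = 152, y0_6 = 312, x1_6 = 224, y1_6 = 340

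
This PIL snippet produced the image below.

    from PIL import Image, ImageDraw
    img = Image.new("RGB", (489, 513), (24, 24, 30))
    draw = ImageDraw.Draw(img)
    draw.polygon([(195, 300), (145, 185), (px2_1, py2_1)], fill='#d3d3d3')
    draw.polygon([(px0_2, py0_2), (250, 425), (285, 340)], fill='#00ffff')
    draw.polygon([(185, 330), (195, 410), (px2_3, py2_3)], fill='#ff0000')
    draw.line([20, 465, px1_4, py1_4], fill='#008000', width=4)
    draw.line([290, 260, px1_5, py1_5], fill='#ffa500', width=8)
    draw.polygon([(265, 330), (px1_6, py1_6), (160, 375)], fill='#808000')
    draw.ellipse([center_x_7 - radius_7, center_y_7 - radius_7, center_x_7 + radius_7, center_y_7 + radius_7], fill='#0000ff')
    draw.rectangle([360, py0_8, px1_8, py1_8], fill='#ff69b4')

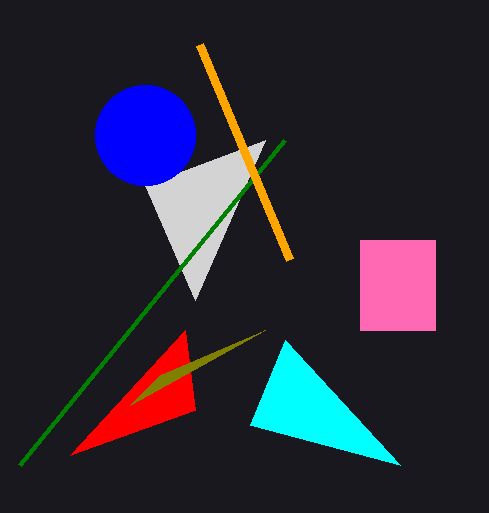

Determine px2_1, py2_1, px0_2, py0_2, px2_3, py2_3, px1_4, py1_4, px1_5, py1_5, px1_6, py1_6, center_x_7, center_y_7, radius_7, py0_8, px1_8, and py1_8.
px2_1 = 265; py2_1 = 140; px0_2 = 400; py0_2 = 465; px2_3 = 70; py2_3 = 455; px1_4 = 285; py1_4 = 140; px1_5 = 200; py1_5 = 45; px1_6 = 130; py1_6 = 405; center_x_7 = 145; center_y_7 = 135; radius_7 = 50; py0_8 = 240; px1_8 = 435; py1_8 = 330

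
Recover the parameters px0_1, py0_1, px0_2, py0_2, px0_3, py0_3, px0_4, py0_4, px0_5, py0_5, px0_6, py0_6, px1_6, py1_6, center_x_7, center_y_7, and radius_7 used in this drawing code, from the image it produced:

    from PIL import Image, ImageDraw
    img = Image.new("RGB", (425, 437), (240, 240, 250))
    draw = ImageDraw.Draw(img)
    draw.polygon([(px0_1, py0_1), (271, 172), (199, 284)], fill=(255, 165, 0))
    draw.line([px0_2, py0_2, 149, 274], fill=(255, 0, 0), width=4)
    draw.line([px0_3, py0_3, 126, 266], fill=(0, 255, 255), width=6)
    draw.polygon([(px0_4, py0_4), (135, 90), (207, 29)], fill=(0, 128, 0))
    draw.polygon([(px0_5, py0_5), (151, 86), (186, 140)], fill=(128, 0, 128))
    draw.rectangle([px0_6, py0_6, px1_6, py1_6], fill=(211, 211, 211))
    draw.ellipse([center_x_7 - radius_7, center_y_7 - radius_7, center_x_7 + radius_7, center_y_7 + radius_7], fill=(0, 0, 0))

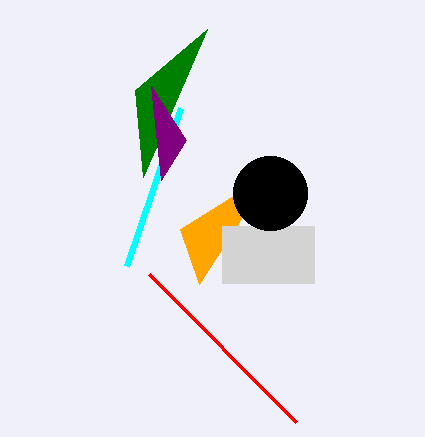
px0_1 = 180, py0_1 = 229, px0_2 = 296, py0_2 = 422, px0_3 = 180, py0_3 = 108, px0_4 = 143, py0_4 = 177, px0_5 = 161, py0_5 = 180, px0_6 = 222, py0_6 = 226, px1_6 = 314, py1_6 = 283, center_x_7 = 270, center_y_7 = 193, radius_7 = 37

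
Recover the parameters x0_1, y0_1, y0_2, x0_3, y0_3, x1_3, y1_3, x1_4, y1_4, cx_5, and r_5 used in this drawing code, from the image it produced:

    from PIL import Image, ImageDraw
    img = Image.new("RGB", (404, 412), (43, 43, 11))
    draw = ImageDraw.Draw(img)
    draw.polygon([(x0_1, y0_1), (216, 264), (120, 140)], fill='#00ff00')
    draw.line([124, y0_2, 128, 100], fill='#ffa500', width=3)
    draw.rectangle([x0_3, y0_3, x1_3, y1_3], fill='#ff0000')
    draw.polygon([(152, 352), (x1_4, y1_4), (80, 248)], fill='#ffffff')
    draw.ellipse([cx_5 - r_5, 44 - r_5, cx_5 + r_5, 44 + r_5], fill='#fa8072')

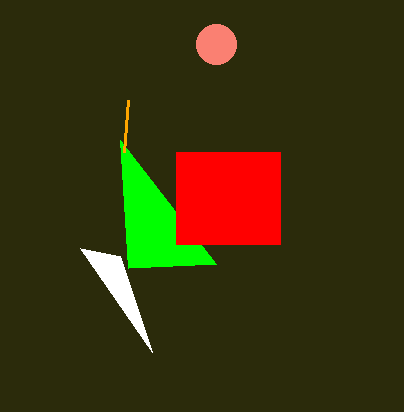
x0_1 = 128; y0_1 = 268; y0_2 = 152; x0_3 = 176; y0_3 = 152; x1_3 = 280; y1_3 = 244; x1_4 = 120; y1_4 = 256; cx_5 = 216; r_5 = 20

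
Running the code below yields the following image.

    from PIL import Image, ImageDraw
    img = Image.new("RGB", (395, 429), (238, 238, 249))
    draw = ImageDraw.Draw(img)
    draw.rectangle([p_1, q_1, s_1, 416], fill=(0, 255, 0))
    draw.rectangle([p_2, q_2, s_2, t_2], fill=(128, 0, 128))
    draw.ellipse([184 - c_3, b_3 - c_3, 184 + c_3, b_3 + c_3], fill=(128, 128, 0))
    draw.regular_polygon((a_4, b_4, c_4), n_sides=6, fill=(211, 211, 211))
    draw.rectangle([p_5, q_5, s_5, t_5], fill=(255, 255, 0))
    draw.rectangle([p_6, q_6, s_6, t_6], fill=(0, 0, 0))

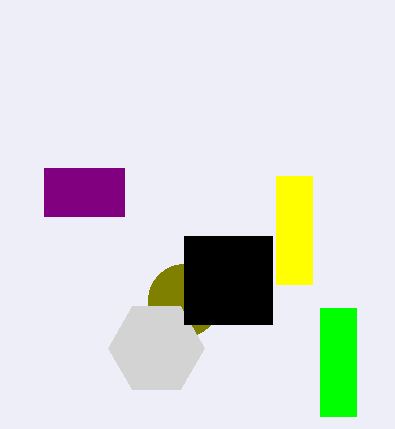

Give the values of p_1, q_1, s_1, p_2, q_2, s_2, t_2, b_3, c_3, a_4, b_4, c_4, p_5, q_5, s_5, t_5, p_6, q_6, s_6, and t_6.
p_1 = 320
q_1 = 308
s_1 = 356
p_2 = 44
q_2 = 168
s_2 = 124
t_2 = 216
b_3 = 300
c_3 = 36
a_4 = 156
b_4 = 348
c_4 = 48
p_5 = 276
q_5 = 176
s_5 = 312
t_5 = 284
p_6 = 184
q_6 = 236
s_6 = 272
t_6 = 324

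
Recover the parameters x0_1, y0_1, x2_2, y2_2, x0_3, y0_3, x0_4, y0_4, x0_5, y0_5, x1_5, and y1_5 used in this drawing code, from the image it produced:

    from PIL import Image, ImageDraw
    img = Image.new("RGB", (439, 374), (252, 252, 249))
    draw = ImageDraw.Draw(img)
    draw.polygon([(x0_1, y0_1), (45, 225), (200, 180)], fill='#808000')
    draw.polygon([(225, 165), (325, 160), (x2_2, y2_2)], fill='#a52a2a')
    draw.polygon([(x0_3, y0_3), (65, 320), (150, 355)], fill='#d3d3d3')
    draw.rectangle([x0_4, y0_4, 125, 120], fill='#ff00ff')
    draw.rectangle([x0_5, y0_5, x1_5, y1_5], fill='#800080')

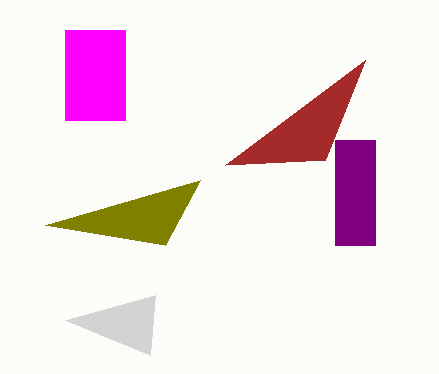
x0_1 = 165; y0_1 = 245; x2_2 = 365; y2_2 = 60; x0_3 = 155; y0_3 = 295; x0_4 = 65; y0_4 = 30; x0_5 = 335; y0_5 = 140; x1_5 = 375; y1_5 = 245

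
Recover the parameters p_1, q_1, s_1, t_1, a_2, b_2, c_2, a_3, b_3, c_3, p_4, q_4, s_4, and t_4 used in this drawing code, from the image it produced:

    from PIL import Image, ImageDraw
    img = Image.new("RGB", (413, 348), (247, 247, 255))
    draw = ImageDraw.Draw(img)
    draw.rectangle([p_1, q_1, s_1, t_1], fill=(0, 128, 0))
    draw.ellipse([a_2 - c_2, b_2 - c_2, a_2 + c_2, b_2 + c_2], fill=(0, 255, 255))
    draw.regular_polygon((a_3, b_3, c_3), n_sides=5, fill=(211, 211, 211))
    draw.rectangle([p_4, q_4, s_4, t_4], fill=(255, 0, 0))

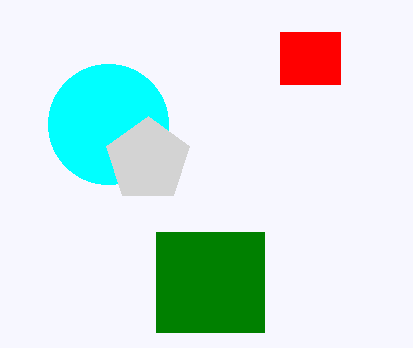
p_1 = 156; q_1 = 232; s_1 = 264; t_1 = 332; a_2 = 108; b_2 = 124; c_2 = 60; a_3 = 148; b_3 = 160; c_3 = 44; p_4 = 280; q_4 = 32; s_4 = 340; t_4 = 84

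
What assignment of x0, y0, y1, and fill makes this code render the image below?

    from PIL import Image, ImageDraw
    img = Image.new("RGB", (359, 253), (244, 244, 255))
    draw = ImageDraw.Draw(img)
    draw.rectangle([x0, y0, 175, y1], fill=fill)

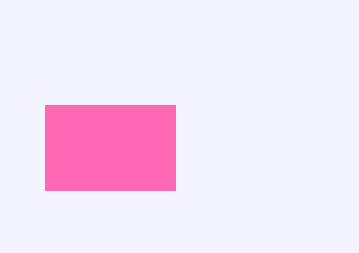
x0 = 45
y0 = 105
y1 = 190
fill = 'hotpink'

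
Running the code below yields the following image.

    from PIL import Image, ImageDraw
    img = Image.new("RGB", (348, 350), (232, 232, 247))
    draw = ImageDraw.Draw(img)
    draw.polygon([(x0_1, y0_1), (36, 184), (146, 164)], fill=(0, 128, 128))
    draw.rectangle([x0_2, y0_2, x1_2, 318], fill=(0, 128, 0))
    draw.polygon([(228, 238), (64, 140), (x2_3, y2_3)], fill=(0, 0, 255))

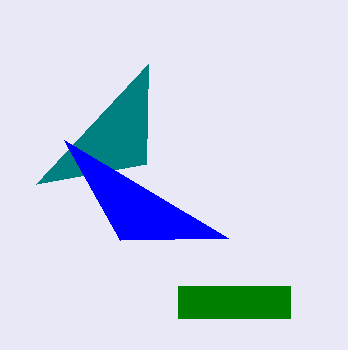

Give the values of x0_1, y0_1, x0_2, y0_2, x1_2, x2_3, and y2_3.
x0_1 = 148, y0_1 = 64, x0_2 = 178, y0_2 = 286, x1_2 = 290, x2_3 = 120, y2_3 = 240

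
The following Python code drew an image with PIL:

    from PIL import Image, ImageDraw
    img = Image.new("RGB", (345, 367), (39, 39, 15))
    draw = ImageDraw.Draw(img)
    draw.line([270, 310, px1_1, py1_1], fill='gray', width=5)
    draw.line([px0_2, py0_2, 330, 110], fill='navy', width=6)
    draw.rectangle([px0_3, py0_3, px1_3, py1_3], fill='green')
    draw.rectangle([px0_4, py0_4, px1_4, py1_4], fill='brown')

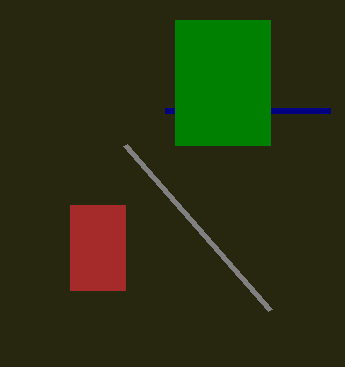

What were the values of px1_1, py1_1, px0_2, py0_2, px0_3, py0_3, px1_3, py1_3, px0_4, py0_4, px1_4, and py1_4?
px1_1 = 125, py1_1 = 145, px0_2 = 165, py0_2 = 110, px0_3 = 175, py0_3 = 20, px1_3 = 270, py1_3 = 145, px0_4 = 70, py0_4 = 205, px1_4 = 125, py1_4 = 290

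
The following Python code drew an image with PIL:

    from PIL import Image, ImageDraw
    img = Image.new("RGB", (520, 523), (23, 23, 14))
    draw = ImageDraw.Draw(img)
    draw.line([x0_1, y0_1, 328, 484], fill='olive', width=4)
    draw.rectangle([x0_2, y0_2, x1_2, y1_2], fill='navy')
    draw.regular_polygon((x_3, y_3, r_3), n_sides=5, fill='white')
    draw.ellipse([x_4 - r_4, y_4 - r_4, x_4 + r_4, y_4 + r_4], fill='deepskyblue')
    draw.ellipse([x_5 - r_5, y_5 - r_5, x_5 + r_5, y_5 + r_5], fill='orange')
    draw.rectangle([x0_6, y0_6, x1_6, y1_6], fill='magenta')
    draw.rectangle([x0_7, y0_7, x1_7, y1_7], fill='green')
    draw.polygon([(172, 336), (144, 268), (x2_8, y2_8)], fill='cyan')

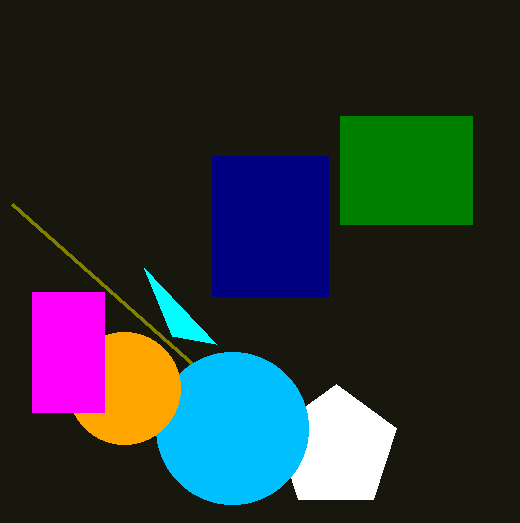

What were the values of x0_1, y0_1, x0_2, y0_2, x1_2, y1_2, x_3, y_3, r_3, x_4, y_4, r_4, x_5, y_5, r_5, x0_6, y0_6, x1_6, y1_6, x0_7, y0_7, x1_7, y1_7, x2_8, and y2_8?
x0_1 = 12; y0_1 = 204; x0_2 = 212; y0_2 = 156; x1_2 = 328; y1_2 = 296; x_3 = 336; y_3 = 448; r_3 = 64; x_4 = 232; y_4 = 428; r_4 = 76; x_5 = 124; y_5 = 388; r_5 = 56; x0_6 = 32; y0_6 = 292; x1_6 = 104; y1_6 = 412; x0_7 = 340; y0_7 = 116; x1_7 = 472; y1_7 = 224; x2_8 = 216; y2_8 = 344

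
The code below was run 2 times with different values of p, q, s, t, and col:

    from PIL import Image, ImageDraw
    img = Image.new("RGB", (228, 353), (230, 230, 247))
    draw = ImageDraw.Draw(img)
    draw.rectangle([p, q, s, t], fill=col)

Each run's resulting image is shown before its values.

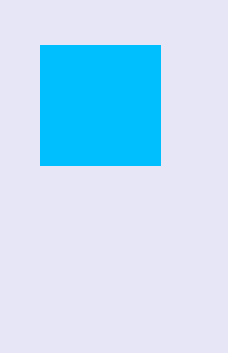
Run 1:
p = 40
q = 45
s = 160
t = 165
col = 'deepskyblue'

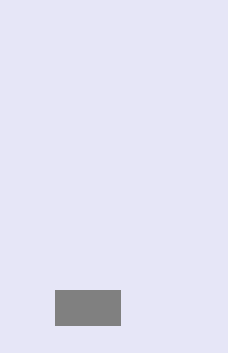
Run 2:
p = 55; q = 290; s = 120; t = 325; col = 'gray'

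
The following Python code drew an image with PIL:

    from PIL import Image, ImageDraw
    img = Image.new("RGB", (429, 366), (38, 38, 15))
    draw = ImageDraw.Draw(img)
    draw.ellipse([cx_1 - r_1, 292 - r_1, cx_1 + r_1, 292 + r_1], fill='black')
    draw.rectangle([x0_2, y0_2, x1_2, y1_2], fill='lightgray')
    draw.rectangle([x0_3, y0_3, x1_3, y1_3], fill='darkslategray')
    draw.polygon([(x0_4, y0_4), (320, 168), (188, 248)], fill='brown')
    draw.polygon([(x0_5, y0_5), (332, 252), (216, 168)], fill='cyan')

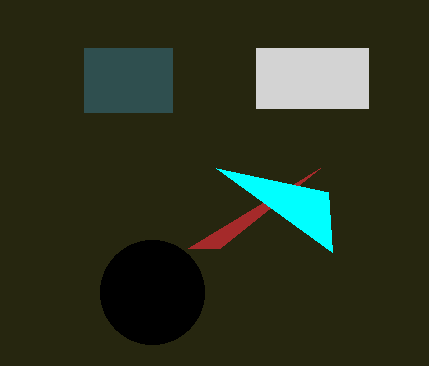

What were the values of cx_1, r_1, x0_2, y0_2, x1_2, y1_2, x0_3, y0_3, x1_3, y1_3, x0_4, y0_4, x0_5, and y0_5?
cx_1 = 152, r_1 = 52, x0_2 = 256, y0_2 = 48, x1_2 = 368, y1_2 = 108, x0_3 = 84, y0_3 = 48, x1_3 = 172, y1_3 = 112, x0_4 = 220, y0_4 = 248, x0_5 = 328, y0_5 = 192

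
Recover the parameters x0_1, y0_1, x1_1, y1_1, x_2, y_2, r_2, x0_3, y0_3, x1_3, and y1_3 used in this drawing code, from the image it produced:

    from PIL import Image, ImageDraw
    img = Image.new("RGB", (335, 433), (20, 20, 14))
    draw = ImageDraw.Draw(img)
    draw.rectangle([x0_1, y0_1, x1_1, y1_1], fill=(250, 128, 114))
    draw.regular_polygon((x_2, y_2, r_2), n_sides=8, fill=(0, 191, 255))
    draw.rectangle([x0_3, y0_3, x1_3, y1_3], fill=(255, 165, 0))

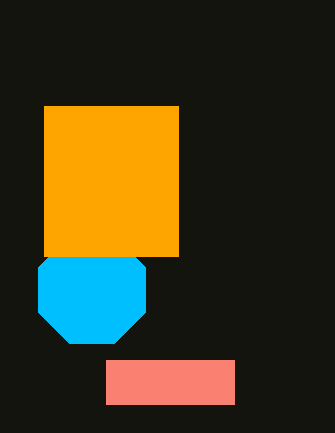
x0_1 = 106, y0_1 = 360, x1_1 = 234, y1_1 = 404, x_2 = 92, y_2 = 290, r_2 = 58, x0_3 = 44, y0_3 = 106, x1_3 = 178, y1_3 = 256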